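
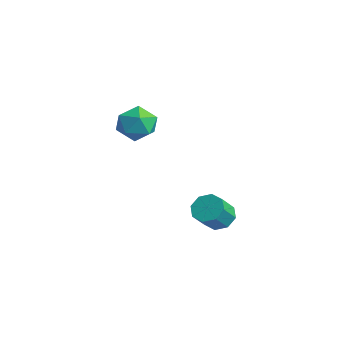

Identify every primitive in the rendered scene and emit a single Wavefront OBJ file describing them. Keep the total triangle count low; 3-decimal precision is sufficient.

v -4.306 -1.996 2.223
v -3.366 -1.385 2.32
v -3.774 -3.035 3.62
v -2.834 -2.424 3.717
v -3.829 -1.971 3.98
v -4.158 -1.328 3.117
v -2.982 -3.092 2.823
v -3.311 -2.449 1.96
v -2.548 -2.063 2.691
v -3.071 -1.37 3.406
v -4.069 -3.05 2.534
v -4.592 -2.357 3.249
v 1.924 -0.812 -0.913
v 2.327 -1.268 -1.492
v 2.78 -2.145 -0.485
v 2.376 -1.688 0.093
v 2.694 -0.799 -1.249
v 3.146 -1.676 -0.242
v 2.609 -0.338 -0.809
v 3.062 -1.215 0.198
v 2.123 -0.154 -0.431
v 2.576 -1.031 0.576
v 1.52 -0.355 -0.335
v 1.973 -1.232 0.672
v 1.154 -0.824 -0.578
v 1.606 -1.701 0.429
v 1.238 -1.285 -1.018
v 1.691 -2.162 -0.011
v 1.724 -1.469 -1.396
v 2.177 -2.346 -0.389
f 1 12 6
f 1 6 2
f 1 2 8
f 1 8 11
f 1 11 12
f 2 6 10
f 6 12 5
f 12 11 3
f 11 8 7
f 8 2 9
f 4 10 5
f 4 5 3
f 4 3 7
f 4 7 9
f 4 9 10
f 5 10 6
f 3 5 12
f 7 3 11
f 9 7 8
f 10 9 2
f 14 13 17
f 14 17 15
f 15 17 18
f 15 18 16
f 17 13 19
f 17 19 18
f 18 19 20
f 18 20 16
f 19 13 21
f 19 21 20
f 20 21 22
f 20 22 16
f 21 13 23
f 21 23 22
f 22 23 24
f 22 24 16
f 23 13 25
f 23 25 24
f 24 25 26
f 24 26 16
f 25 13 27
f 25 27 26
f 26 27 28
f 26 28 16
f 27 13 29
f 27 29 28
f 28 29 30
f 28 30 16
f 29 13 14
f 29 14 30
f 30 14 15
f 30 15 16



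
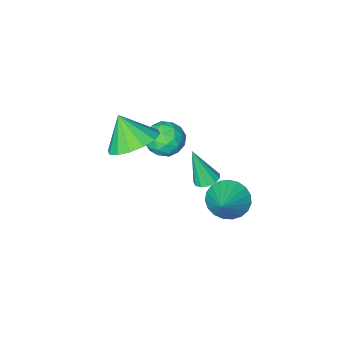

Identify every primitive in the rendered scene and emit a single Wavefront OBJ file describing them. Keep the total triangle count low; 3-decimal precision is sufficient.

v -1.972 -2.892 -4.227
v -1.511 -2.573 -4.235
v -1.588 -3.408 -2.653
v -1.743 -2.392 -4.119
v -2.047 -2.37 -4.037
v -2.327 -2.513 -4.016
v -2.495 -2.777 -4.062
v -2.496 -3.077 -4.16
v -2.331 -3.318 -4.279
v -2.053 -3.424 -4.382
v -1.748 -3.361 -4.435
v -1.515 -3.149 -4.423
v -1.426 -2.855 -4.348
v -0.746 -2.445 -0.356
v -0.088 -2.155 0.08
v 0.068 -3.325 -1
v 0.726 -3.035 -0.564
v 0.124 -3.475 -0.174
v -0.379 -2.931 0.224
v 0.359 -2.549 -1.144
v -0.144 -2.005 -0.746
v 0.595 -2.219 -0.407
v 0.45 -2.791 0.192
v -0.47 -2.689 -1.112
v -0.615 -3.261 -0.513
v -0.489 -2.223 -0.082
v 0.469 -3.257 -0.838
v 0.115 -3.516 -0.609
v 0.502 -3.346 -0.353
v -0.66 -2.679 0.003
v -0.273 -2.508 0.259
v -0.148 -3.284 0.11
v 0.253 -2.972 -1.179
v 0.64 -2.801 -0.923
v -0.522 -2.134 -0.567
v -0.135 -1.964 -0.311
v 0.128 -2.196 -1.03
v 0.3 -2.09 -0.111
v 0.778 -2.607 -0.49
v 0.562 -2.322 -0.831
v 0.267 -2.002 -0.597
v 0.215 -2.426 0.241
v 0.693 -2.944 -0.138
v 0.339 -3.202 0.092
v 0.044 -2.882 0.325
v 0.616 -2.464 -0.045
v -0.713 -2.536 -0.782
v -0.235 -3.054 -1.161
v -0.064 -2.598 -1.245
v -0.359 -2.278 -1.012
v -0.798 -2.873 -0.43
v -0.32 -3.39 -0.809
v -0.287 -3.478 -0.323
v -0.582 -3.158 -0.089
v -0.636 -3.016 -0.875
v -1.819 -1.035 -3.793
v -1.184 -1.028 -4.445
v -0.921 -0.085 -2.907
v -1.4 -0.734 -4.542
v -1.688 -0.491 -4.51
v -2 -0.342 -4.354
v -2.279 -0.314 -4.101
v -2.48 -0.41 -3.795
v -2.566 -0.614 -3.488
v -2.523 -0.891 -3.234
v -2.358 -1.193 -3.077
v -2.1 -1.468 -3.044
v -1.794 -1.668 -3.14
v -1.492 -1.759 -3.349
v -1.246 -1.724 -3.635
v -1.1 -1.571 -3.948
v -1.078 -1.325 -4.234
v 1.63 -2.187 0.636
v 2.585 -1.716 0.743
v 1.87 -2.933 1.784
v 2.233 -1.394 1.025
v 1.72 -1.284 1.203
v 1.183 -1.417 1.229
v 0.766 -1.756 1.096
v 0.58 -2.211 0.84
v 0.676 -2.659 0.529
v 1.027 -2.981 0.247
v 1.54 -3.09 0.069
v 2.077 -2.957 0.043
v 2.494 -2.618 0.175
v 2.68 -2.164 0.432
f 2 1 4
f 2 4 3
f 4 1 5
f 4 5 3
f 5 1 6
f 5 6 3
f 6 1 7
f 6 7 3
f 7 1 8
f 7 8 3
f 8 1 9
f 8 9 3
f 9 1 10
f 9 10 3
f 10 1 11
f 10 11 3
f 11 1 12
f 11 12 3
f 12 1 13
f 12 13 3
f 13 1 2
f 13 2 3
f 14 51 30
f 51 25 54
f 30 54 19
f 51 54 30
f 14 30 26
f 30 19 31
f 26 31 15
f 30 31 26
f 14 26 35
f 26 15 36
f 35 36 21
f 26 36 35
f 14 35 47
f 35 21 50
f 47 50 24
f 35 50 47
f 14 47 51
f 47 24 55
f 51 55 25
f 47 55 51
f 15 31 42
f 31 19 45
f 42 45 23
f 31 45 42
f 19 54 32
f 54 25 53
f 32 53 18
f 54 53 32
f 25 55 52
f 55 24 48
f 52 48 16
f 55 48 52
f 24 50 49
f 50 21 37
f 49 37 20
f 50 37 49
f 21 36 41
f 36 15 38
f 41 38 22
f 36 38 41
f 17 43 29
f 43 23 44
f 29 44 18
f 43 44 29
f 17 29 27
f 29 18 28
f 27 28 16
f 29 28 27
f 17 27 34
f 27 16 33
f 34 33 20
f 27 33 34
f 17 34 39
f 34 20 40
f 39 40 22
f 34 40 39
f 17 39 43
f 39 22 46
f 43 46 23
f 39 46 43
f 18 44 32
f 44 23 45
f 32 45 19
f 44 45 32
f 16 28 52
f 28 18 53
f 52 53 25
f 28 53 52
f 20 33 49
f 33 16 48
f 49 48 24
f 33 48 49
f 22 40 41
f 40 20 37
f 41 37 21
f 40 37 41
f 23 46 42
f 46 22 38
f 42 38 15
f 46 38 42
f 57 56 59
f 57 59 58
f 59 56 60
f 59 60 58
f 60 56 61
f 60 61 58
f 61 56 62
f 61 62 58
f 62 56 63
f 62 63 58
f 63 56 64
f 63 64 58
f 64 56 65
f 64 65 58
f 65 56 66
f 65 66 58
f 66 56 67
f 66 67 58
f 67 56 68
f 67 68 58
f 68 56 69
f 68 69 58
f 69 56 70
f 69 70 58
f 70 56 71
f 70 71 58
f 71 56 72
f 71 72 58
f 72 56 57
f 72 57 58
f 74 73 76
f 74 76 75
f 76 73 77
f 76 77 75
f 77 73 78
f 77 78 75
f 78 73 79
f 78 79 75
f 79 73 80
f 79 80 75
f 80 73 81
f 80 81 75
f 81 73 82
f 81 82 75
f 82 73 83
f 82 83 75
f 83 73 84
f 83 84 75
f 84 73 85
f 84 85 75
f 85 73 86
f 85 86 75
f 86 73 74
f 86 74 75



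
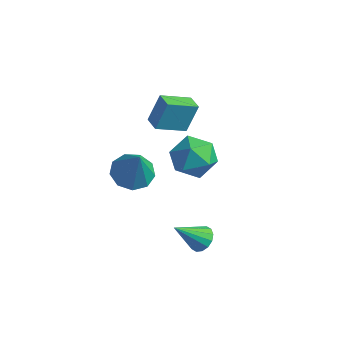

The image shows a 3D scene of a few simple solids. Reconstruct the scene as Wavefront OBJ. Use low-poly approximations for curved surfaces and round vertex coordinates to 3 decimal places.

v -1.742 0.185 0.672
v -1.549 0.818 2.129
v -1.043 1.541 -0.009
v -0.85 2.173 1.448
v -0.95 -0.193 0.732
v -0.757 0.439 2.189
v -0.251 1.162 0.051
v -0.058 1.795 1.508
v 1.017 0.924 0.067
v 1.831 0.509 0.875
v 0.849 -0.889 -0.695
v 1.663 -1.304 0.113
v 0.558 -0.949 0.488
v 0.662 0.172 0.959
v 2.018 -0.552 -0.779
v 2.122 0.569 -0.308
v 2.45 -0.403 0.352
v 1.548 -0.648 1.135
v 1.132 0.268 -0.955
v 0.23 0.023 -0.172
v -1.92 -0.715 -2.717
v -1.258 -1.448 -3.154
v -1.1 -1.105 -0.823
v -0.936 -0.783 -3.157
v -1.074 -0.086 -2.953
v -1.608 0.316 -2.639
v -2.288 0.236 -2.362
v -2.796 -0.289 -2.25
v -2.893 -1.014 -2.357
v -2.536 -1.598 -2.632
v -1.89 -1.77 -2.947
v 4 -2.761 -2.27
v 4.452 -2.504 -1.817
v 3.36 -3.859 -1.01
v 4.162 -2.298 -1.785
v 3.829 -2.216 -1.883
v 3.541 -2.281 -2.085
v 3.377 -2.474 -2.337
v 3.379 -2.744 -2.571
v 3.548 -3.018 -2.724
v 3.838 -3.224 -2.756
v 4.172 -3.306 -2.657
v 4.459 -3.242 -2.456
v 4.624 -3.049 -2.204
v 4.621 -2.779 -1.97
f 2 4 1
f 5 2 1
f 1 4 3
f 3 5 1
f 2 8 4
f 6 2 5
f 6 8 2
f 4 8 3
f 7 5 3
f 3 8 7
f 7 6 5
f 8 6 7
f 9 20 14
f 9 14 10
f 9 10 16
f 9 16 19
f 9 19 20
f 10 14 18
f 14 20 13
f 20 19 11
f 19 16 15
f 16 10 17
f 12 18 13
f 12 13 11
f 12 11 15
f 12 15 17
f 12 17 18
f 13 18 14
f 11 13 20
f 15 11 19
f 17 15 16
f 18 17 10
f 22 21 24
f 22 24 23
f 24 21 25
f 24 25 23
f 25 21 26
f 25 26 23
f 26 21 27
f 26 27 23
f 27 21 28
f 27 28 23
f 28 21 29
f 28 29 23
f 29 21 30
f 29 30 23
f 30 21 31
f 30 31 23
f 31 21 22
f 31 22 23
f 33 32 35
f 33 35 34
f 35 32 36
f 35 36 34
f 36 32 37
f 36 37 34
f 37 32 38
f 37 38 34
f 38 32 39
f 38 39 34
f 39 32 40
f 39 40 34
f 40 32 41
f 40 41 34
f 41 32 42
f 41 42 34
f 42 32 43
f 42 43 34
f 43 32 44
f 43 44 34
f 44 32 45
f 44 45 34
f 45 32 33
f 45 33 34



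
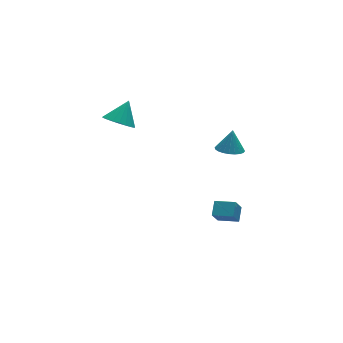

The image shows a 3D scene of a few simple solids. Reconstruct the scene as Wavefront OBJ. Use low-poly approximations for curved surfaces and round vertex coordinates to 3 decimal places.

v 0.081 -0.337 -2.547
v 0.497 0.249 -2.111
v -0.699 0.356 -2.733
v -0.283 0.942 -2.297
v 0.543 -0.042 -3.383
v 0.959 0.544 -2.947
v -0.237 0.651 -3.569
v 0.179 1.237 -3.133
v -4.198 3.124 3.309
v -3.637 3.365 2.762
v -3.462 3.596 4.271
v -3.839 3.639 2.782
v -4.103 3.825 2.893
v -4.383 3.889 3.076
v -4.631 3.821 3.3
v -4.805 3.632 3.525
v -4.873 3.356 3.712
v -4.825 3.04 3.831
v -4.669 2.738 3.858
v -4.431 2.503 3.791
v -4.153 2.376 3.641
v -3.883 2.378 3.433
v -3.667 2.509 3.204
v -3.543 2.746 2.992
v -3.533 3.049 2.836
v 0.036 0.086 2.168
v 0.629 -0.282 2.107
v 0.324 0.374 3.232
v 0.709 -0.037 2.019
v 0.688 0.228 1.954
v 0.567 0.47 1.921
v 0.365 0.654 1.925
v 0.113 0.752 1.967
v -0.15 0.748 2.039
v -0.385 0.644 2.13
v -0.556 0.454 2.228
v -0.637 0.208 2.316
v -0.615 -0.056 2.381
v -0.494 -0.298 2.414
v -0.292 -0.483 2.41
v -0.041 -0.58 2.368
v 0.223 -0.576 2.296
v 0.458 -0.472 2.205
f 2 4 1
f 5 2 1
f 1 4 3
f 3 5 1
f 2 8 4
f 6 2 5
f 6 8 2
f 4 8 3
f 7 5 3
f 3 8 7
f 7 6 5
f 8 6 7
f 10 9 12
f 10 12 11
f 12 9 13
f 12 13 11
f 13 9 14
f 13 14 11
f 14 9 15
f 14 15 11
f 15 9 16
f 15 16 11
f 16 9 17
f 16 17 11
f 17 9 18
f 17 18 11
f 18 9 19
f 18 19 11
f 19 9 20
f 19 20 11
f 20 9 21
f 20 21 11
f 21 9 22
f 21 22 11
f 22 9 23
f 22 23 11
f 23 9 24
f 23 24 11
f 24 9 25
f 24 25 11
f 25 9 10
f 25 10 11
f 27 26 29
f 27 29 28
f 29 26 30
f 29 30 28
f 30 26 31
f 30 31 28
f 31 26 32
f 31 32 28
f 32 26 33
f 32 33 28
f 33 26 34
f 33 34 28
f 34 26 35
f 34 35 28
f 35 26 36
f 35 36 28
f 36 26 37
f 36 37 28
f 37 26 38
f 37 38 28
f 38 26 39
f 38 39 28
f 39 26 40
f 39 40 28
f 40 26 41
f 40 41 28
f 41 26 42
f 41 42 28
f 42 26 43
f 42 43 28
f 43 26 27
f 43 27 28



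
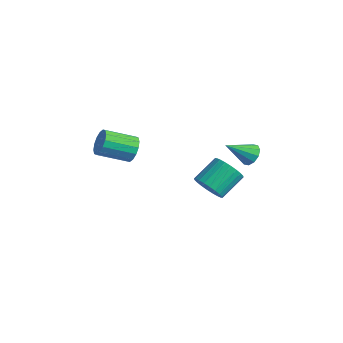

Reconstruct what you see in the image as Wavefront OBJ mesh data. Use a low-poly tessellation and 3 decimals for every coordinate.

v 3.201 4.639 -0.723
v 3.912 4.361 -0.818
v 2.779 3.201 0.343
v 3.915 4.644 -0.435
v 3.644 4.925 -0.163
v 3.205 5.097 -0.104
v 2.763 5.094 -0.282
v 2.489 4.918 -0.629
v 2.487 4.635 -1.011
v 2.757 4.354 -1.284
v 3.197 4.182 -1.342
v 3.638 4.184 -1.164
v 1.7 2.831 -3.684
v 2.132 3.391 -4.432
v 1.952 4.929 -3.385
v 1.52 4.369 -2.636
v 1.743 3.413 -4.532
v 1.563 4.952 -3.485
v 1.348 3.347 -4.502
v 1.168 4.886 -3.455
v 1.006 3.202 -4.348
v 0.826 4.741 -3.301
v 0.77 3 -4.093
v 0.59 4.539 -3.046
v 0.676 2.773 -3.775
v 0.496 4.312 -2.728
v 0.737 2.555 -3.443
v 0.557 4.093 -2.396
v 0.945 2.378 -3.148
v 0.765 3.917 -2.101
v 1.268 2.271 -2.935
v 1.088 3.809 -1.888
v 1.657 2.248 -2.835
v 1.477 3.787 -1.788
v 2.052 2.314 -2.865
v 1.872 3.853 -1.818
v 2.394 2.459 -3.019
v 2.214 3.998 -1.972
v 2.63 2.661 -3.274
v 2.45 4.2 -2.227
v 2.724 2.888 -3.592
v 2.544 4.427 -2.545
v 2.663 3.107 -3.924
v 2.483 4.645 -2.877
v 2.455 3.283 -4.219
v 2.275 4.822 -3.172
v 1.546 -1.969 1.197
v 1.968 -2.435 0.596
v 1.235 -4.058 1.341
v 0.814 -3.591 1.943
v 2.254 -2.405 0.942
v 1.522 -4.028 1.688
v 2.351 -2.259 1.357
v 1.618 -3.881 2.102
v 2.232 -2.034 1.729
v 1.499 -3.657 2.474
v 1.929 -1.792 1.958
v 1.197 -3.415 2.704
v 1.524 -1.597 1.984
v 0.791 -3.22 2.729
v 1.125 -1.502 1.799
v 0.392 -3.125 2.544
v 0.838 -1.532 1.452
v 0.106 -3.155 2.198
v 0.742 -1.679 1.038
v 0.009 -3.301 1.783
v 0.861 -1.903 0.666
v 0.128 -3.526 1.411
v 1.163 -2.145 0.436
v 0.431 -3.768 1.182
v 1.569 -2.34 0.411
v 0.836 -3.963 1.156
f 2 1 4
f 2 4 3
f 4 1 5
f 4 5 3
f 5 1 6
f 5 6 3
f 6 1 7
f 6 7 3
f 7 1 8
f 7 8 3
f 8 1 9
f 8 9 3
f 9 1 10
f 9 10 3
f 10 1 11
f 10 11 3
f 11 1 12
f 11 12 3
f 12 1 2
f 12 2 3
f 14 13 17
f 14 17 15
f 15 17 18
f 15 18 16
f 17 13 19
f 17 19 18
f 18 19 20
f 18 20 16
f 19 13 21
f 19 21 20
f 20 21 22
f 20 22 16
f 21 13 23
f 21 23 22
f 22 23 24
f 22 24 16
f 23 13 25
f 23 25 24
f 24 25 26
f 24 26 16
f 25 13 27
f 25 27 26
f 26 27 28
f 26 28 16
f 27 13 29
f 27 29 28
f 28 29 30
f 28 30 16
f 29 13 31
f 29 31 30
f 30 31 32
f 30 32 16
f 31 13 33
f 31 33 32
f 32 33 34
f 32 34 16
f 33 13 35
f 33 35 34
f 34 35 36
f 34 36 16
f 35 13 37
f 35 37 36
f 36 37 38
f 36 38 16
f 37 13 39
f 37 39 38
f 38 39 40
f 38 40 16
f 39 13 41
f 39 41 40
f 40 41 42
f 40 42 16
f 41 13 43
f 41 43 42
f 42 43 44
f 42 44 16
f 43 13 45
f 43 45 44
f 44 45 46
f 44 46 16
f 45 13 14
f 45 14 46
f 46 14 15
f 46 15 16
f 48 47 51
f 48 51 49
f 49 51 52
f 49 52 50
f 51 47 53
f 51 53 52
f 52 53 54
f 52 54 50
f 53 47 55
f 53 55 54
f 54 55 56
f 54 56 50
f 55 47 57
f 55 57 56
f 56 57 58
f 56 58 50
f 57 47 59
f 57 59 58
f 58 59 60
f 58 60 50
f 59 47 61
f 59 61 60
f 60 61 62
f 60 62 50
f 61 47 63
f 61 63 62
f 62 63 64
f 62 64 50
f 63 47 65
f 63 65 64
f 64 65 66
f 64 66 50
f 65 47 67
f 65 67 66
f 66 67 68
f 66 68 50
f 67 47 69
f 67 69 68
f 68 69 70
f 68 70 50
f 69 47 71
f 69 71 70
f 70 71 72
f 70 72 50
f 71 47 48
f 71 48 72
f 72 48 49
f 72 49 50



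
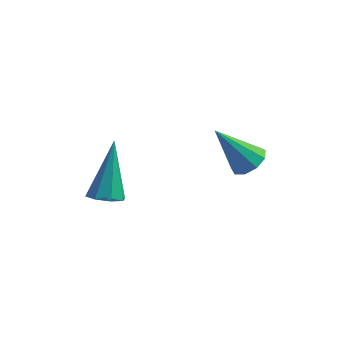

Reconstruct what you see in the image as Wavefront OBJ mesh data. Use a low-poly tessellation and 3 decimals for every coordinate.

v -0.495 0.308 -0.51
v -0.008 0.602 -0.667
v -0.585 1.352 1.17
v -0.386 0.803 -0.812
v -0.827 0.713 -0.78
v -1.074 0.386 -0.59
v -0.981 0.013 -0.353
v -0.604 -0.187 -0.208
v -0.162 -0.098 -0.24
v 0.084 0.229 -0.43
v 3.179 2.164 0.645
v 3.571 2.483 0.986
v 2.241 1.896 1.975
v 3.278 2.736 0.83
v 2.939 2.722 0.588
v 2.712 2.446 0.372
v 2.704 2.038 0.284
v 2.918 1.689 0.365
v 3.254 1.562 0.577
v 3.556 1.717 0.82
v 3.681 2.081 0.982
f 2 1 4
f 2 4 3
f 4 1 5
f 4 5 3
f 5 1 6
f 5 6 3
f 6 1 7
f 6 7 3
f 7 1 8
f 7 8 3
f 8 1 9
f 8 9 3
f 9 1 10
f 9 10 3
f 10 1 2
f 10 2 3
f 12 11 14
f 12 14 13
f 14 11 15
f 14 15 13
f 15 11 16
f 15 16 13
f 16 11 17
f 16 17 13
f 17 11 18
f 17 18 13
f 18 11 19
f 18 19 13
f 19 11 20
f 19 20 13
f 20 11 21
f 20 21 13
f 21 11 12
f 21 12 13



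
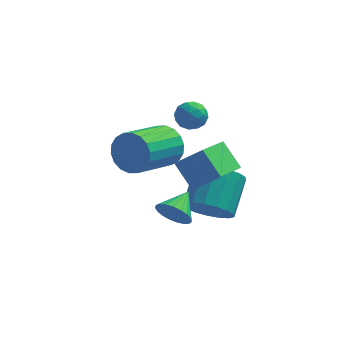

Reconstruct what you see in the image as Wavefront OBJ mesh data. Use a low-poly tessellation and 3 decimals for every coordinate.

v 0.578 0.275 -1.684
v 1.573 0.274 -1.989
v 1.896 1.764 -0.942
v 0.902 1.765 -0.636
v 1.345 0.56 -2.326
v 1.668 2.051 -1.279
v 0.941 0.781 -2.516
v 1.264 2.272 -1.469
v 0.455 0.886 -2.516
v 0.778 2.377 -1.468
v -0.004 0.851 -2.324
v 0.32 2.342 -1.277
v -0.328 0.684 -1.986
v -0.005 2.175 -0.939
v -0.446 0.423 -1.579
v -0.122 1.914 -0.532
v -0.328 0.128 -1.195
v -0.005 1.619 -0.148
v -0.003 -0.133 -0.924
v 0.32 1.357 0.123
v 0.455 -0.301 -0.826
v 0.779 1.189 0.221
v 0.942 -0.337 -0.925
v 1.265 1.153 0.122
v 1.345 -0.233 -1.198
v 1.668 1.258 -0.151
v 1.573 -0.012 -1.582
v 1.896 1.478 -0.534
v -1.36 2.388 0.392
v -1.016 1.836 -0.327
v -2.136 0.18 0.408
v -2.48 0.732 1.128
v -0.725 1.778 -0.014
v -1.845 0.122 0.721
v -0.559 1.84 0.38
v -1.679 0.185 1.115
v -0.552 2.012 0.776
v -1.672 0.356 1.511
v -0.705 2.257 1.096
v -1.825 0.602 1.831
v -0.988 2.529 1.277
v -2.108 0.873 2.012
v -1.344 2.773 1.283
v -2.464 1.117 2.018
v -1.704 2.94 1.112
v -2.824 1.284 1.847
v -1.995 2.998 0.799
v -3.115 1.342 1.534
v -2.161 2.935 0.405
v -3.281 1.28 1.14
v -2.168 2.764 0.009
v -3.288 1.108 0.744
v -2.015 2.518 -0.311
v -3.135 0.863 0.424
v -1.732 2.247 -0.492
v -2.852 0.591 0.243
v -1.376 2.003 -0.498
v -2.496 0.347 0.237
v -0.72 1.389 2.954
v -0.122 1.73 3.037
v -0.258 0.47 3.403
v 0.34 0.811 3.486
v -0.213 0.982 3.869
v -0.498 1.55 3.591
v 0.118 0.65 2.849
v -0.167 1.218 2.571
v 0.397 1.273 2.972
v 0.192 1.479 3.602
v -0.572 0.721 2.838
v -0.777 0.927 3.468
v -0.461 1.641 2.956
v 0.081 0.559 3.484
v -0.244 0.66 3.709
v 0.108 0.861 3.758
v -0.683 1.535 3.282
v -0.331 1.735 3.33
v -0.385 1.295 3.82
v -0.049 0.465 3.11
v 0.303 0.665 3.158
v -0.488 1.339 2.682
v -0.136 1.54 2.731
v 0.005 0.905 2.62
v 0.195 1.572 2.967
v 0.466 1.032 3.231
v 0.336 0.937 2.856
v 0.168 1.271 2.693
v 0.075 1.693 3.337
v 0.346 1.153 3.601
v 0.021 1.253 3.826
v -0.147 1.587 3.663
v 0.379 1.424 3.299
v -0.726 1.047 2.839
v -0.455 0.507 3.103
v -0.233 0.613 2.777
v -0.401 0.947 2.614
v -0.846 1.168 3.209
v -0.575 0.628 3.473
v -0.548 0.929 3.747
v -0.716 1.263 3.584
v -0.759 0.776 3.141
v -0.591 -1.511 -0.488
v -0.265 -1.904 0.089
v -0.129 -0.429 -0.012
v -0.033 -1.906 -0.132
v 0.101 -1.839 -0.415
v 0.117 -1.716 -0.71
v 0.009 -1.558 -0.967
v -0.202 -1.391 -1.141
v -0.48 -1.246 -1.202
v -0.778 -1.146 -1.139
v -1.043 -1.109 -0.964
v -1.231 -1.142 -0.706
v -1.308 -1.239 -0.411
v -1.26 -1.383 -0.129
v -1.098 -1.549 0.091
v -0.847 -1.709 0.211
v -0.553 -1.834 0.21
v 0.786 -0.401 0.701
v 0.164 -2.101 1.478
v 0.058 0.281 1.611
v -0.564 -1.419 2.388
v 1.824 -0.401 1.532
v 1.202 -2.101 2.309
v 1.096 0.281 2.442
v 0.474 -1.419 3.219
f 2 1 5
f 2 5 3
f 3 5 6
f 3 6 4
f 5 1 7
f 5 7 6
f 6 7 8
f 6 8 4
f 7 1 9
f 7 9 8
f 8 9 10
f 8 10 4
f 9 1 11
f 9 11 10
f 10 11 12
f 10 12 4
f 11 1 13
f 11 13 12
f 12 13 14
f 12 14 4
f 13 1 15
f 13 15 14
f 14 15 16
f 14 16 4
f 15 1 17
f 15 17 16
f 16 17 18
f 16 18 4
f 17 1 19
f 17 19 18
f 18 19 20
f 18 20 4
f 19 1 21
f 19 21 20
f 20 21 22
f 20 22 4
f 21 1 23
f 21 23 22
f 22 23 24
f 22 24 4
f 23 1 25
f 23 25 24
f 24 25 26
f 24 26 4
f 25 1 27
f 25 27 26
f 26 27 28
f 26 28 4
f 27 1 2
f 27 2 28
f 28 2 3
f 28 3 4
f 30 29 33
f 30 33 31
f 31 33 34
f 31 34 32
f 33 29 35
f 33 35 34
f 34 35 36
f 34 36 32
f 35 29 37
f 35 37 36
f 36 37 38
f 36 38 32
f 37 29 39
f 37 39 38
f 38 39 40
f 38 40 32
f 39 29 41
f 39 41 40
f 40 41 42
f 40 42 32
f 41 29 43
f 41 43 42
f 42 43 44
f 42 44 32
f 43 29 45
f 43 45 44
f 44 45 46
f 44 46 32
f 45 29 47
f 45 47 46
f 46 47 48
f 46 48 32
f 47 29 49
f 47 49 48
f 48 49 50
f 48 50 32
f 49 29 51
f 49 51 50
f 50 51 52
f 50 52 32
f 51 29 53
f 51 53 52
f 52 53 54
f 52 54 32
f 53 29 55
f 53 55 54
f 54 55 56
f 54 56 32
f 55 29 57
f 55 57 56
f 56 57 58
f 56 58 32
f 57 29 30
f 57 30 58
f 58 30 31
f 58 31 32
f 59 96 75
f 96 70 99
f 75 99 64
f 96 99 75
f 59 75 71
f 75 64 76
f 71 76 60
f 75 76 71
f 59 71 80
f 71 60 81
f 80 81 66
f 71 81 80
f 59 80 92
f 80 66 95
f 92 95 69
f 80 95 92
f 59 92 96
f 92 69 100
f 96 100 70
f 92 100 96
f 60 76 87
f 76 64 90
f 87 90 68
f 76 90 87
f 64 99 77
f 99 70 98
f 77 98 63
f 99 98 77
f 70 100 97
f 100 69 93
f 97 93 61
f 100 93 97
f 69 95 94
f 95 66 82
f 94 82 65
f 95 82 94
f 66 81 86
f 81 60 83
f 86 83 67
f 81 83 86
f 62 88 74
f 88 68 89
f 74 89 63
f 88 89 74
f 62 74 72
f 74 63 73
f 72 73 61
f 74 73 72
f 62 72 79
f 72 61 78
f 79 78 65
f 72 78 79
f 62 79 84
f 79 65 85
f 84 85 67
f 79 85 84
f 62 84 88
f 84 67 91
f 88 91 68
f 84 91 88
f 63 89 77
f 89 68 90
f 77 90 64
f 89 90 77
f 61 73 97
f 73 63 98
f 97 98 70
f 73 98 97
f 65 78 94
f 78 61 93
f 94 93 69
f 78 93 94
f 67 85 86
f 85 65 82
f 86 82 66
f 85 82 86
f 68 91 87
f 91 67 83
f 87 83 60
f 91 83 87
f 102 101 104
f 102 104 103
f 104 101 105
f 104 105 103
f 105 101 106
f 105 106 103
f 106 101 107
f 106 107 103
f 107 101 108
f 107 108 103
f 108 101 109
f 108 109 103
f 109 101 110
f 109 110 103
f 110 101 111
f 110 111 103
f 111 101 112
f 111 112 103
f 112 101 113
f 112 113 103
f 113 101 114
f 113 114 103
f 114 101 115
f 114 115 103
f 115 101 116
f 115 116 103
f 116 101 117
f 116 117 103
f 117 101 102
f 117 102 103
f 119 121 118
f 122 119 118
f 118 121 120
f 120 122 118
f 119 125 121
f 123 119 122
f 123 125 119
f 121 125 120
f 124 122 120
f 120 125 124
f 124 123 122
f 125 123 124



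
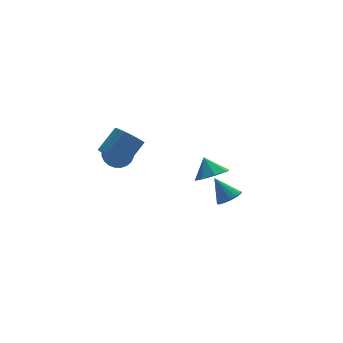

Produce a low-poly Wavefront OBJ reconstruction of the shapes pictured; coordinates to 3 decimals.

v 2.121 1.253 -0.146
v 2.992 1.744 -0.396
v 1.999 2.007 0.906
v 2.354 2.082 -0.712
v 1.58 1.934 -0.697
v 1.123 1.388 -0.359
v 1.251 0.763 0.104
v 1.889 0.425 0.42
v 2.663 0.572 0.405
v 3.12 1.118 0.067
v 0.454 -3.748 1.686
v 1.176 -3.618 1.882
v -0.014 -2.972 2.894
v 1.092 -3.336 1.668
v 0.861 -3.149 1.458
v 0.537 -3.099 1.3
v 0.193 -3.198 1.231
v -0.09 -3.423 1.267
v -0.249 -3.723 1.398
v -0.247 -4.028 1.595
v -0.085 -4.27 1.813
v 0.201 -4.392 2.002
v 0.545 -4.366 2.119
v 0.867 -4.2 2.136
v 1.095 -3.929 2.051
v -2.307 3.956 1.346
v -1.351 3.941 1.25
v -2.253 3.084 2.014
v -1.392 4.166 1.547
v -1.571 4.359 1.813
v -1.862 4.491 2.008
v -2.221 4.541 2.102
v -2.593 4.502 2.081
v -2.922 4.38 1.949
v -3.156 4.194 1.724
v -3.262 3.971 1.442
v -3.222 3.746 1.145
v -3.042 3.553 0.879
v -2.751 3.422 0.684
v -2.392 3.371 0.589
v -2.02 3.41 0.61
v -1.692 3.532 0.743
v -1.457 3.718 0.968
v -3.86 1.245 3.146
v -3.213 0.891 2.579
v -1.994 1.28 3.728
v -2.64 1.635 4.294
v -3.257 1.397 2.454
v -2.037 1.787 3.602
v -3.492 1.856 2.548
v -2.273 2.245 3.697
v -3.844 2.121 2.832
v -2.624 2.51 3.981
v -4.201 2.108 3.216
v -2.981 2.497 4.364
v -4.45 1.821 3.577
v -3.23 2.21 4.726
v -4.511 1.351 3.802
v -3.291 1.74 4.95
v -4.366 0.848 3.818
v -3.146 1.237 4.966
v -4.06 0.471 3.62
v -2.84 0.86 4.769
v -3.69 0.34 3.272
v -2.47 0.729 4.421
v -3.375 0.496 2.884
v -2.155 0.885 4.033
f 2 1 4
f 2 4 3
f 4 1 5
f 4 5 3
f 5 1 6
f 5 6 3
f 6 1 7
f 6 7 3
f 7 1 8
f 7 8 3
f 8 1 9
f 8 9 3
f 9 1 10
f 9 10 3
f 10 1 2
f 10 2 3
f 12 11 14
f 12 14 13
f 14 11 15
f 14 15 13
f 15 11 16
f 15 16 13
f 16 11 17
f 16 17 13
f 17 11 18
f 17 18 13
f 18 11 19
f 18 19 13
f 19 11 20
f 19 20 13
f 20 11 21
f 20 21 13
f 21 11 22
f 21 22 13
f 22 11 23
f 22 23 13
f 23 11 24
f 23 24 13
f 24 11 25
f 24 25 13
f 25 11 12
f 25 12 13
f 27 26 29
f 27 29 28
f 29 26 30
f 29 30 28
f 30 26 31
f 30 31 28
f 31 26 32
f 31 32 28
f 32 26 33
f 32 33 28
f 33 26 34
f 33 34 28
f 34 26 35
f 34 35 28
f 35 26 36
f 35 36 28
f 36 26 37
f 36 37 28
f 37 26 38
f 37 38 28
f 38 26 39
f 38 39 28
f 39 26 40
f 39 40 28
f 40 26 41
f 40 41 28
f 41 26 42
f 41 42 28
f 42 26 43
f 42 43 28
f 43 26 27
f 43 27 28
f 45 44 48
f 45 48 46
f 46 48 49
f 46 49 47
f 48 44 50
f 48 50 49
f 49 50 51
f 49 51 47
f 50 44 52
f 50 52 51
f 51 52 53
f 51 53 47
f 52 44 54
f 52 54 53
f 53 54 55
f 53 55 47
f 54 44 56
f 54 56 55
f 55 56 57
f 55 57 47
f 56 44 58
f 56 58 57
f 57 58 59
f 57 59 47
f 58 44 60
f 58 60 59
f 59 60 61
f 59 61 47
f 60 44 62
f 60 62 61
f 61 62 63
f 61 63 47
f 62 44 64
f 62 64 63
f 63 64 65
f 63 65 47
f 64 44 66
f 64 66 65
f 65 66 67
f 65 67 47
f 66 44 45
f 66 45 67
f 67 45 46
f 67 46 47



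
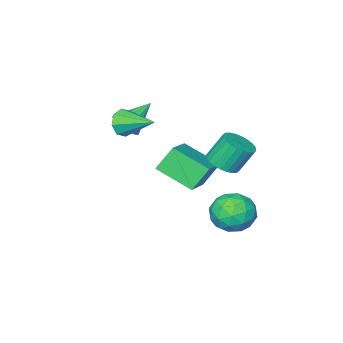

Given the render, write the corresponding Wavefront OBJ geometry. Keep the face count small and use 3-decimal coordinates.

v -0.356 -3.236 2.29
v 0.009 -3.738 2.886
v -2.004 -3.344 3.21
v 0.065 -3.322 3.035
v 0.008 -2.884 2.985
v -0.146 -2.54 2.749
v -0.356 -2.382 2.389
v -0.567 -2.453 2.004
v -0.721 -2.735 1.695
v -0.777 -3.15 1.546
v -0.72 -3.589 1.596
v -0.566 -3.933 1.832
v -0.356 -4.091 2.191
v -0.145 -4.019 2.577
v -2.568 2.376 -1.541
v -1.888 1.479 -2.088
v -4.032 2.101 -2.912
v -3.352 1.204 -3.459
v -3.844 1.013 -2.324
v -2.939 1.183 -1.477
v -2.981 2.397 -3.523
v -2.076 2.567 -2.676
v -2.143 1.492 -3.313
v -2.676 0.637 -2.572
v -3.244 2.943 -2.428
v -3.777 2.088 -1.687
v -2.099 1.952 -1.694
v -3.821 1.628 -3.306
v -4.11 1.516 -2.639
v -3.71 0.989 -2.96
v -2.717 1.778 -1.335
v -2.317 1.25 -1.656
v -3.467 0.976 -1.795
v -3.603 2.33 -3.344
v -3.203 1.802 -3.665
v -2.21 2.591 -2.04
v -1.81 2.064 -2.361
v -2.453 2.604 -3.205
v -1.85 1.432 -2.735
v -2.71 1.271 -3.541
v -2.493 1.972 -3.579
v -1.961 2.072 -3.081
v -2.163 0.929 -2.3
v -3.024 0.768 -3.105
v -3.313 0.655 -2.439
v -2.781 0.755 -1.941
v -2.313 0.937 -3.02
v -2.896 2.812 -1.895
v -3.757 2.651 -2.7
v -3.139 2.825 -3.059
v -2.607 2.925 -2.561
v -3.21 2.309 -1.459
v -4.07 2.148 -2.265
v -3.959 1.508 -1.919
v -3.427 1.608 -1.421
v -3.607 2.643 -1.98
v -2.11 1.965 1.43
v -1.439 2.569 1.545
v -2.08 3.02 2.906
v -2.75 2.415 2.79
v -1.678 2.764 1.368
v -2.319 3.214 2.729
v -1.983 2.836 1.201
v -2.624 3.287 2.561
v -2.307 2.776 1.068
v -2.947 3.227 2.429
v -2.601 2.593 0.991
v -3.241 3.043 2.351
v -2.82 2.313 0.98
v -3.46 2.764 2.341
v -2.931 1.981 1.038
v -3.571 2.432 2.398
v -2.917 1.646 1.155
v -3.557 2.097 2.516
v -2.78 1.36 1.314
v -3.421 1.811 2.675
v -2.541 1.166 1.491
v -3.182 1.616 2.852
v -2.236 1.093 1.659
v -2.877 1.544 3.019
v -1.913 1.153 1.791
v -2.553 1.604 3.152
v -1.619 1.337 1.869
v -2.259 1.787 3.229
v -1.4 1.616 1.879
v -2.04 2.067 3.24
v -1.289 1.948 1.822
v -1.929 2.399 3.182
v -1.303 2.283 1.704
v -1.943 2.734 3.065
v 0.895 -1.749 3.606
v 1.379 -1.867 4.283
v 0.425 0.029 4.254
v 1.701 -1.603 3.793
v 1.551 -1.425 3.194
v 1.017 -1.437 2.836
v 0.411 -1.631 2.93
v 0.089 -1.895 3.42
v 0.24 -2.073 4.019
v 0.774 -2.062 4.377
v -2.917 -1.868 0.674
v -1.29 -0.749 1.498
v -3.691 -0.063 -0.248
v -2.064 1.056 0.575
v -2.076 -2.156 -0.595
v -0.449 -1.037 0.228
v -2.85 -0.351 -1.518
v -1.223 0.768 -0.694
f 2 1 4
f 2 4 3
f 4 1 5
f 4 5 3
f 5 1 6
f 5 6 3
f 6 1 7
f 6 7 3
f 7 1 8
f 7 8 3
f 8 1 9
f 8 9 3
f 9 1 10
f 9 10 3
f 10 1 11
f 10 11 3
f 11 1 12
f 11 12 3
f 12 1 13
f 12 13 3
f 13 1 14
f 13 14 3
f 14 1 2
f 14 2 3
f 15 52 31
f 52 26 55
f 31 55 20
f 52 55 31
f 15 31 27
f 31 20 32
f 27 32 16
f 31 32 27
f 15 27 36
f 27 16 37
f 36 37 22
f 27 37 36
f 15 36 48
f 36 22 51
f 48 51 25
f 36 51 48
f 15 48 52
f 48 25 56
f 52 56 26
f 48 56 52
f 16 32 43
f 32 20 46
f 43 46 24
f 32 46 43
f 20 55 33
f 55 26 54
f 33 54 19
f 55 54 33
f 26 56 53
f 56 25 49
f 53 49 17
f 56 49 53
f 25 51 50
f 51 22 38
f 50 38 21
f 51 38 50
f 22 37 42
f 37 16 39
f 42 39 23
f 37 39 42
f 18 44 30
f 44 24 45
f 30 45 19
f 44 45 30
f 18 30 28
f 30 19 29
f 28 29 17
f 30 29 28
f 18 28 35
f 28 17 34
f 35 34 21
f 28 34 35
f 18 35 40
f 35 21 41
f 40 41 23
f 35 41 40
f 18 40 44
f 40 23 47
f 44 47 24
f 40 47 44
f 19 45 33
f 45 24 46
f 33 46 20
f 45 46 33
f 17 29 53
f 29 19 54
f 53 54 26
f 29 54 53
f 21 34 50
f 34 17 49
f 50 49 25
f 34 49 50
f 23 41 42
f 41 21 38
f 42 38 22
f 41 38 42
f 24 47 43
f 47 23 39
f 43 39 16
f 47 39 43
f 58 57 61
f 58 61 59
f 59 61 62
f 59 62 60
f 61 57 63
f 61 63 62
f 62 63 64
f 62 64 60
f 63 57 65
f 63 65 64
f 64 65 66
f 64 66 60
f 65 57 67
f 65 67 66
f 66 67 68
f 66 68 60
f 67 57 69
f 67 69 68
f 68 69 70
f 68 70 60
f 69 57 71
f 69 71 70
f 70 71 72
f 70 72 60
f 71 57 73
f 71 73 72
f 72 73 74
f 72 74 60
f 73 57 75
f 73 75 74
f 74 75 76
f 74 76 60
f 75 57 77
f 75 77 76
f 76 77 78
f 76 78 60
f 77 57 79
f 77 79 78
f 78 79 80
f 78 80 60
f 79 57 81
f 79 81 80
f 80 81 82
f 80 82 60
f 81 57 83
f 81 83 82
f 82 83 84
f 82 84 60
f 83 57 85
f 83 85 84
f 84 85 86
f 84 86 60
f 85 57 87
f 85 87 86
f 86 87 88
f 86 88 60
f 87 57 89
f 87 89 88
f 88 89 90
f 88 90 60
f 89 57 58
f 89 58 90
f 90 58 59
f 90 59 60
f 92 91 94
f 92 94 93
f 94 91 95
f 94 95 93
f 95 91 96
f 95 96 93
f 96 91 97
f 96 97 93
f 97 91 98
f 97 98 93
f 98 91 99
f 98 99 93
f 99 91 100
f 99 100 93
f 100 91 92
f 100 92 93
f 102 104 101
f 105 102 101
f 101 104 103
f 103 105 101
f 102 108 104
f 106 102 105
f 106 108 102
f 104 108 103
f 107 105 103
f 103 108 107
f 107 106 105
f 108 106 107



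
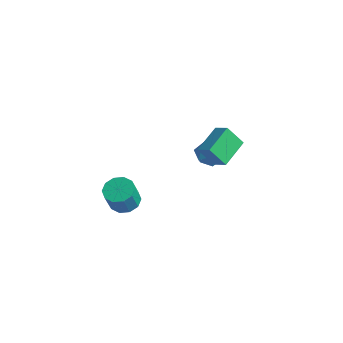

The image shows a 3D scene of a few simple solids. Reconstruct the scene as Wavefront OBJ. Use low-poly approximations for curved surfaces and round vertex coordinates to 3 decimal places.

v 3.267 -0.016 4.51
v 2.935 1.835 5.159
v 2.318 0.015 3.935
v 1.986 1.867 4.584
v 4.034 0.553 3.276
v 3.702 2.405 3.925
v 3.085 0.585 2.701
v 2.753 2.436 3.35
v 0.99 3.108 0.18
v 1.657 3.106 0.937
v -0.037 2.214 1.083
v 0.63 2.212 1.84
v 0.159 3.068 1.586
v 0.793 3.62 1.027
v 0.827 1.7 0.993
v 1.461 2.252 0.434
v 1.557 2.236 1.439
v 1.144 3.081 1.806
v 0.476 2.239 0.214
v 0.063 3.084 0.581
v -3.492 -0.235 -4.388
v -2.721 0.419 -4.192
v -2.576 -0.232 -2.595
v -3.348 -0.885 -2.792
v -3.266 0.703 -4.027
v -3.122 0.052 -2.43
v -3.898 0.629 -4
v -3.753 -0.022 -2.403
v -4.375 0.225 -4.121
v -4.23 -0.426 -2.525
v -4.514 -0.355 -4.345
v -4.37 -1.005 -2.748
v -4.264 -0.888 -4.585
v -4.119 -1.539 -2.988
v -3.718 -1.172 -4.75
v -3.574 -1.823 -3.153
v -3.087 -1.098 -4.777
v -2.942 -1.749 -3.18
v -2.61 -0.694 -4.655
v -2.465 -1.345 -3.059
v -2.47 -0.115 -4.432
v -2.326 -0.765 -2.835
f 2 4 1
f 5 2 1
f 1 4 3
f 3 5 1
f 2 8 4
f 6 2 5
f 6 8 2
f 4 8 3
f 7 5 3
f 3 8 7
f 7 6 5
f 8 6 7
f 9 20 14
f 9 14 10
f 9 10 16
f 9 16 19
f 9 19 20
f 10 14 18
f 14 20 13
f 20 19 11
f 19 16 15
f 16 10 17
f 12 18 13
f 12 13 11
f 12 11 15
f 12 15 17
f 12 17 18
f 13 18 14
f 11 13 20
f 15 11 19
f 17 15 16
f 18 17 10
f 22 21 25
f 22 25 23
f 23 25 26
f 23 26 24
f 25 21 27
f 25 27 26
f 26 27 28
f 26 28 24
f 27 21 29
f 27 29 28
f 28 29 30
f 28 30 24
f 29 21 31
f 29 31 30
f 30 31 32
f 30 32 24
f 31 21 33
f 31 33 32
f 32 33 34
f 32 34 24
f 33 21 35
f 33 35 34
f 34 35 36
f 34 36 24
f 35 21 37
f 35 37 36
f 36 37 38
f 36 38 24
f 37 21 39
f 37 39 38
f 38 39 40
f 38 40 24
f 39 21 41
f 39 41 40
f 40 41 42
f 40 42 24
f 41 21 22
f 41 22 42
f 42 22 23
f 42 23 24



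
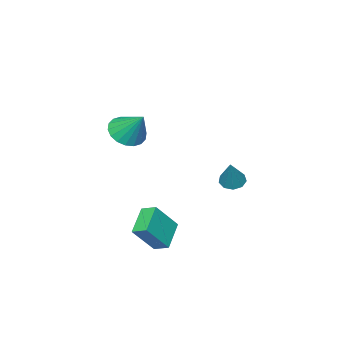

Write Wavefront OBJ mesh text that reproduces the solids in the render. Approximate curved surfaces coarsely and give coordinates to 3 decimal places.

v 0.796 -0.426 1.145
v 1.752 -0.511 1.14
v 0.904 0.706 2.435
v 1.684 -0.191 0.865
v 1.44 0.082 0.646
v 1.068 0.255 0.525
v 0.643 0.293 0.527
v 0.248 0.189 0.652
v -0.039 -0.037 0.874
v -0.16 -0.341 1.149
v -0.092 -0.66 1.424
v 0.152 -0.934 1.644
v 0.524 -1.107 1.764
v 0.95 -1.145 1.762
v 1.345 -1.04 1.638
v 1.631 -0.814 1.416
v 1.627 2.004 -5.19
v 0.412 1.424 -4.402
v 1.467 2.75 -4.888
v 0.252 2.17 -4.1
v 2.688 1.67 -3.8
v 1.473 1.09 -3.012
v 2.528 2.416 -3.498
v 1.313 1.836 -2.71
v -4.3 1.423 -3.183
v -3.713 1.412 -3.484
v -3.54 1.937 -1.717
v -3.901 1.82 -3.529
v -4.277 2.042 -3.412
v -4.663 1.975 -3.188
v -4.88 1.649 -2.962
v -4.825 1.218 -2.839
v -4.525 0.883 -2.878
v -4.12 0.801 -3.059
v -3.799 1.01 -3.298
f 2 1 4
f 2 4 3
f 4 1 5
f 4 5 3
f 5 1 6
f 5 6 3
f 6 1 7
f 6 7 3
f 7 1 8
f 7 8 3
f 8 1 9
f 8 9 3
f 9 1 10
f 9 10 3
f 10 1 11
f 10 11 3
f 11 1 12
f 11 12 3
f 12 1 13
f 12 13 3
f 13 1 14
f 13 14 3
f 14 1 15
f 14 15 3
f 15 1 16
f 15 16 3
f 16 1 2
f 16 2 3
f 18 20 17
f 21 18 17
f 17 20 19
f 19 21 17
f 18 24 20
f 22 18 21
f 22 24 18
f 20 24 19
f 23 21 19
f 19 24 23
f 23 22 21
f 24 22 23
f 26 25 28
f 26 28 27
f 28 25 29
f 28 29 27
f 29 25 30
f 29 30 27
f 30 25 31
f 30 31 27
f 31 25 32
f 31 32 27
f 32 25 33
f 32 33 27
f 33 25 34
f 33 34 27
f 34 25 35
f 34 35 27
f 35 25 26
f 35 26 27



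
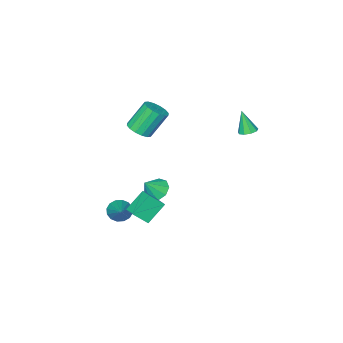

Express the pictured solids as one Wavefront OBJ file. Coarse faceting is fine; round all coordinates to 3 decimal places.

v 2.096 2.184 -1.602
v 2.727 1.74 -0.874
v 2.375 3.037 -1.323
v 3.005 2.594 -0.595
v 3.135 2.146 -2.525
v 3.765 1.703 -1.797
v 3.413 3 -2.246
v 4.044 2.556 -1.518
v -2.113 4.08 2.667
v -1.8 3.692 2.519
v -2.047 3.64 3.953
v -1.607 3.977 2.606
v -1.65 4.311 2.723
v -1.91 4.536 2.813
v -2.265 4.548 2.835
v -2.549 4.341 2.779
v -2.628 4.011 2.67
v -2.467 3.714 2.56
v -2.14 3.588 2.501
v 1.791 0.322 2.501
v 2.405 0.362 2.875
v 1.542 0.697 4.254
v 0.929 0.658 3.879
v 2.344 0.708 2.753
v 1.482 1.044 4.131
v 2.135 0.952 2.563
v 1.273 1.287 3.941
v 1.834 1.026 2.357
v 0.972 1.362 3.735
v 1.522 0.912 2.189
v 0.659 1.248 3.567
v 1.281 0.64 2.104
v 0.419 0.976 3.483
v 1.178 0.283 2.126
v 0.315 0.618 3.505
v 1.238 -0.064 2.249
v 0.376 0.272 3.627
v 1.447 -0.307 2.439
v 0.585 0.028 3.817
v 1.748 -0.382 2.645
v 0.886 -0.046 4.023
v 2.061 -0.268 2.813
v 1.198 0.068 4.191
v 2.301 0.004 2.897
v 1.439 0.34 4.276
v 0.743 0.377 -2.489
v 1.321 0.529 -2.974
v 1.477 0.323 -1.631
v 1.126 0.978 -2.779
v 0.752 1.146 -2.449
v 0.374 0.953 -2.137
v 0.168 0.491 -1.989
v 0.232 -0.024 -2.076
v 0.534 -0.352 -2.355
v 0.935 -0.339 -2.697
v 1.245 0.009 -2.942
v 2.648 -0.251 -3.557
v 2.997 -0.037 -4.1
v 3.672 1.211 -2.323
v 2.706 0.162 -4.094
v 2.4 0.25 -3.945
v 2.16 0.204 -3.691
v 2.051 0.036 -3.401
v 2.102 -0.209 -3.154
v 2.299 -0.465 -3.014
v 2.59 -0.664 -3.02
v 2.896 -0.752 -3.17
v 3.136 -0.706 -3.423
v 3.245 -0.537 -3.713
v 3.194 -0.293 -3.961
f 2 4 1
f 5 2 1
f 1 4 3
f 3 5 1
f 2 8 4
f 6 2 5
f 6 8 2
f 4 8 3
f 7 5 3
f 3 8 7
f 7 6 5
f 8 6 7
f 10 9 12
f 10 12 11
f 12 9 13
f 12 13 11
f 13 9 14
f 13 14 11
f 14 9 15
f 14 15 11
f 15 9 16
f 15 16 11
f 16 9 17
f 16 17 11
f 17 9 18
f 17 18 11
f 18 9 19
f 18 19 11
f 19 9 10
f 19 10 11
f 21 20 24
f 21 24 22
f 22 24 25
f 22 25 23
f 24 20 26
f 24 26 25
f 25 26 27
f 25 27 23
f 26 20 28
f 26 28 27
f 27 28 29
f 27 29 23
f 28 20 30
f 28 30 29
f 29 30 31
f 29 31 23
f 30 20 32
f 30 32 31
f 31 32 33
f 31 33 23
f 32 20 34
f 32 34 33
f 33 34 35
f 33 35 23
f 34 20 36
f 34 36 35
f 35 36 37
f 35 37 23
f 36 20 38
f 36 38 37
f 37 38 39
f 37 39 23
f 38 20 40
f 38 40 39
f 39 40 41
f 39 41 23
f 40 20 42
f 40 42 41
f 41 42 43
f 41 43 23
f 42 20 44
f 42 44 43
f 43 44 45
f 43 45 23
f 44 20 21
f 44 21 45
f 45 21 22
f 45 22 23
f 47 46 49
f 47 49 48
f 49 46 50
f 49 50 48
f 50 46 51
f 50 51 48
f 51 46 52
f 51 52 48
f 52 46 53
f 52 53 48
f 53 46 54
f 53 54 48
f 54 46 55
f 54 55 48
f 55 46 56
f 55 56 48
f 56 46 47
f 56 47 48
f 58 57 60
f 58 60 59
f 60 57 61
f 60 61 59
f 61 57 62
f 61 62 59
f 62 57 63
f 62 63 59
f 63 57 64
f 63 64 59
f 64 57 65
f 64 65 59
f 65 57 66
f 65 66 59
f 66 57 67
f 66 67 59
f 67 57 68
f 67 68 59
f 68 57 69
f 68 69 59
f 69 57 70
f 69 70 59
f 70 57 58
f 70 58 59



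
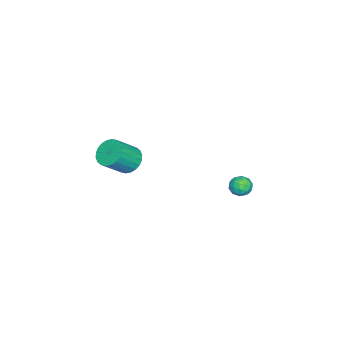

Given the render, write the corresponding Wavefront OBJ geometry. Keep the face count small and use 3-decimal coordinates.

v 0.67 3.892 2.484
v 1.218 3.674 2.736
v 0.142 3.166 3.004
v 0.69 2.948 3.256
v 0.463 3.522 3.431
v 0.789 3.97 3.109
v 0.571 2.87 2.631
v 0.897 3.318 2.309
v 1.157 3.042 2.827
v 1.09 3.445 3.321
v 0.27 3.395 2.419
v 0.203 3.798 2.913
v 0.991 3.847 2.564
v 0.369 2.993 3.176
v 0.236 3.331 3.278
v 0.558 3.203 3.427
v 0.739 4.021 2.783
v 1.061 3.893 2.932
v 0.616 3.804 3.34
v 0.299 2.947 2.808
v 0.621 2.819 2.957
v 0.802 3.637 2.313
v 1.124 3.509 2.462
v 0.744 3.036 2.4
v 1.277 3.347 2.766
v 0.966 2.92 3.072
v 0.896 2.874 2.704
v 1.088 3.138 2.515
v 1.237 3.584 3.056
v 0.927 3.157 3.362
v 0.793 3.495 3.465
v 0.985 3.758 3.276
v 1.201 3.212 3.11
v 0.433 3.683 2.378
v 0.123 3.256 2.684
v 0.375 3.082 2.464
v 0.567 3.345 2.275
v 0.394 3.92 2.668
v 0.083 3.493 2.974
v 0.272 3.702 3.225
v 0.464 3.966 3.036
v 0.159 3.628 2.63
v -0.441 -2.931 2.385
v 0.238 -2.556 2.013
v 1.22 -3.235 3.123
v 0.541 -3.609 3.495
v 0.148 -2.322 2.236
v 1.13 -3.001 3.346
v -0.032 -2.18 2.482
v 0.95 -2.859 3.592
v -0.274 -2.153 2.713
v 0.708 -2.832 3.822
v -0.541 -2.244 2.893
v 0.441 -2.923 4.003
v -0.793 -2.44 2.997
v 0.189 -3.119 4.107
v -0.992 -2.71 3.007
v -0.01 -3.389 4.117
v -1.107 -3.014 2.923
v -0.125 -3.693 4.033
v -1.12 -3.305 2.757
v -0.138 -3.984 3.867
v -1.03 -3.539 2.534
v -0.048 -4.218 3.644
v -0.85 -3.681 2.288
v 0.132 -4.36 3.398
v -0.608 -3.708 2.058
v 0.374 -4.387 3.167
v -0.341 -3.617 1.877
v 0.641 -4.296 2.987
v -0.089 -3.421 1.773
v 0.893 -4.1 2.883
v 0.11 -3.151 1.763
v 1.092 -3.83 2.873
v 0.225 -2.847 1.847
v 1.207 -3.526 2.957
f 1 38 17
f 38 12 41
f 17 41 6
f 38 41 17
f 1 17 13
f 17 6 18
f 13 18 2
f 17 18 13
f 1 13 22
f 13 2 23
f 22 23 8
f 13 23 22
f 1 22 34
f 22 8 37
f 34 37 11
f 22 37 34
f 1 34 38
f 34 11 42
f 38 42 12
f 34 42 38
f 2 18 29
f 18 6 32
f 29 32 10
f 18 32 29
f 6 41 19
f 41 12 40
f 19 40 5
f 41 40 19
f 12 42 39
f 42 11 35
f 39 35 3
f 42 35 39
f 11 37 36
f 37 8 24
f 36 24 7
f 37 24 36
f 8 23 28
f 23 2 25
f 28 25 9
f 23 25 28
f 4 30 16
f 30 10 31
f 16 31 5
f 30 31 16
f 4 16 14
f 16 5 15
f 14 15 3
f 16 15 14
f 4 14 21
f 14 3 20
f 21 20 7
f 14 20 21
f 4 21 26
f 21 7 27
f 26 27 9
f 21 27 26
f 4 26 30
f 26 9 33
f 30 33 10
f 26 33 30
f 5 31 19
f 31 10 32
f 19 32 6
f 31 32 19
f 3 15 39
f 15 5 40
f 39 40 12
f 15 40 39
f 7 20 36
f 20 3 35
f 36 35 11
f 20 35 36
f 9 27 28
f 27 7 24
f 28 24 8
f 27 24 28
f 10 33 29
f 33 9 25
f 29 25 2
f 33 25 29
f 44 43 47
f 44 47 45
f 45 47 48
f 45 48 46
f 47 43 49
f 47 49 48
f 48 49 50
f 48 50 46
f 49 43 51
f 49 51 50
f 50 51 52
f 50 52 46
f 51 43 53
f 51 53 52
f 52 53 54
f 52 54 46
f 53 43 55
f 53 55 54
f 54 55 56
f 54 56 46
f 55 43 57
f 55 57 56
f 56 57 58
f 56 58 46
f 57 43 59
f 57 59 58
f 58 59 60
f 58 60 46
f 59 43 61
f 59 61 60
f 60 61 62
f 60 62 46
f 61 43 63
f 61 63 62
f 62 63 64
f 62 64 46
f 63 43 65
f 63 65 64
f 64 65 66
f 64 66 46
f 65 43 67
f 65 67 66
f 66 67 68
f 66 68 46
f 67 43 69
f 67 69 68
f 68 69 70
f 68 70 46
f 69 43 71
f 69 71 70
f 70 71 72
f 70 72 46
f 71 43 73
f 71 73 72
f 72 73 74
f 72 74 46
f 73 43 75
f 73 75 74
f 74 75 76
f 74 76 46
f 75 43 44
f 75 44 76
f 76 44 45
f 76 45 46



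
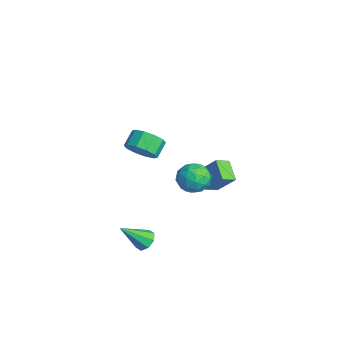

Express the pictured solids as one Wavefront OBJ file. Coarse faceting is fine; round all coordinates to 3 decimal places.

v -2.359 0.989 -1.281
v -1.621 1.346 -0.657
v -1.199 0.274 -2.243
v -0.461 0.631 -1.619
v -1.101 -0.106 -1.29
v -1.818 0.335 -0.696
v -1.002 1.285 -2.204
v -1.719 1.726 -1.61
v -0.782 1.529 -1.227
v -0.844 0.669 -0.663
v -1.976 0.951 -2.237
v -2.038 0.091 -1.673
v -2.092 1.23 -0.885
v -0.728 0.39 -2.015
v -1.105 -0.044 -1.822
v -0.671 0.166 -1.455
v -2.208 0.636 -0.908
v -1.774 0.846 -0.541
v -1.468 -0.008 -0.913
v -1.046 0.774 -2.359
v -0.612 0.984 -1.992
v -2.149 1.454 -1.445
v -1.715 1.664 -1.078
v -1.352 1.628 -1.987
v -1.165 1.548 -0.853
v -0.483 1.128 -1.418
v -0.801 1.512 -1.762
v -1.223 1.771 -1.413
v -1.201 1.042 -0.521
v -0.52 0.622 -1.086
v -0.896 0.189 -0.893
v -1.317 0.448 -0.544
v -0.708 1.15 -0.856
v -2.3 0.998 -1.814
v -1.619 0.578 -2.379
v -1.503 1.172 -2.356
v -1.924 1.431 -2.007
v -2.337 0.492 -1.482
v -1.655 0.072 -2.047
v -1.597 -0.151 -1.487
v -2.019 0.108 -1.138
v -2.112 0.47 -2.044
v 0.691 -2.872 3.284
v 1.467 -2.382 3.488
v 0.904 -1.737 4.079
v 0.129 -2.228 3.876
v 1.229 -2.151 3.01
v 0.666 -1.507 3.602
v 0.785 -2.196 2.638
v 0.223 -1.552 3.229
v 0.306 -2.5 2.512
v -0.257 -1.855 3.103
v -0.026 -2.945 2.681
v -0.589 -2.301 3.273
v -0.084 -3.363 3.081
v -0.647 -2.718 3.672
v 0.154 -3.593 3.558
v -0.409 -2.949 4.15
v 0.597 -3.548 3.931
v 0.035 -2.904 4.522
v 1.077 -3.245 4.057
v 0.514 -2.6 4.648
v 1.409 -2.799 3.887
v 0.846 -2.155 4.479
v -2.019 1.679 -3.127
v -3.213 1.747 -2.458
v -2.208 2.531 -3.551
v -3.402 2.599 -2.882
v -1.298 2.441 -1.918
v -2.492 2.509 -1.249
v -1.487 3.293 -2.342
v -2.681 3.361 -1.673
v 0.998 -2.791 -3.707
v 1.695 -2.849 -3.726
v 0.922 -4.149 -2.353
v 1.53 -2.484 -3.37
v 1.052 -2.3 -3.212
v 0.543 -2.402 -3.344
v 0.301 -2.733 -3.689
v 0.467 -3.097 -4.045
v 0.944 -3.282 -4.203
v 1.453 -3.179 -4.071
f 1 38 17
f 38 12 41
f 17 41 6
f 38 41 17
f 1 17 13
f 17 6 18
f 13 18 2
f 17 18 13
f 1 13 22
f 13 2 23
f 22 23 8
f 13 23 22
f 1 22 34
f 22 8 37
f 34 37 11
f 22 37 34
f 1 34 38
f 34 11 42
f 38 42 12
f 34 42 38
f 2 18 29
f 18 6 32
f 29 32 10
f 18 32 29
f 6 41 19
f 41 12 40
f 19 40 5
f 41 40 19
f 12 42 39
f 42 11 35
f 39 35 3
f 42 35 39
f 11 37 36
f 37 8 24
f 36 24 7
f 37 24 36
f 8 23 28
f 23 2 25
f 28 25 9
f 23 25 28
f 4 30 16
f 30 10 31
f 16 31 5
f 30 31 16
f 4 16 14
f 16 5 15
f 14 15 3
f 16 15 14
f 4 14 21
f 14 3 20
f 21 20 7
f 14 20 21
f 4 21 26
f 21 7 27
f 26 27 9
f 21 27 26
f 4 26 30
f 26 9 33
f 30 33 10
f 26 33 30
f 5 31 19
f 31 10 32
f 19 32 6
f 31 32 19
f 3 15 39
f 15 5 40
f 39 40 12
f 15 40 39
f 7 20 36
f 20 3 35
f 36 35 11
f 20 35 36
f 9 27 28
f 27 7 24
f 28 24 8
f 27 24 28
f 10 33 29
f 33 9 25
f 29 25 2
f 33 25 29
f 44 43 47
f 44 47 45
f 45 47 48
f 45 48 46
f 47 43 49
f 47 49 48
f 48 49 50
f 48 50 46
f 49 43 51
f 49 51 50
f 50 51 52
f 50 52 46
f 51 43 53
f 51 53 52
f 52 53 54
f 52 54 46
f 53 43 55
f 53 55 54
f 54 55 56
f 54 56 46
f 55 43 57
f 55 57 56
f 56 57 58
f 56 58 46
f 57 43 59
f 57 59 58
f 58 59 60
f 58 60 46
f 59 43 61
f 59 61 60
f 60 61 62
f 60 62 46
f 61 43 63
f 61 63 62
f 62 63 64
f 62 64 46
f 63 43 44
f 63 44 64
f 64 44 45
f 64 45 46
f 66 68 65
f 69 66 65
f 65 68 67
f 67 69 65
f 66 72 68
f 70 66 69
f 70 72 66
f 68 72 67
f 71 69 67
f 67 72 71
f 71 70 69
f 72 70 71
f 74 73 76
f 74 76 75
f 76 73 77
f 76 77 75
f 77 73 78
f 77 78 75
f 78 73 79
f 78 79 75
f 79 73 80
f 79 80 75
f 80 73 81
f 80 81 75
f 81 73 82
f 81 82 75
f 82 73 74
f 82 74 75



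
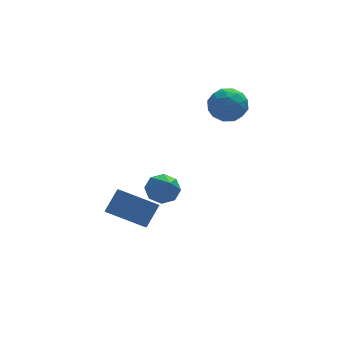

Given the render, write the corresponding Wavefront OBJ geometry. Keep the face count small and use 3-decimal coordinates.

v 2.395 3.528 0.918
v 3.012 3.252 0.256
v 2.788 2.328 1.784
v 3.405 2.052 1.122
v 3.567 2.839 1.622
v 3.325 3.581 1.087
v 2.475 1.999 0.953
v 2.233 2.741 0.418
v 3.062 2.308 0.278
v 3.737 2.826 0.691
v 2.063 2.754 1.349
v 2.738 3.272 1.762
v 2.669 3.496 0.511
v 3.131 2.084 1.529
v 3.226 2.547 1.823
v 3.589 2.385 1.434
v 2.853 3.689 1
v 3.216 3.526 0.61
v 3.542 3.283 1.413
v 2.584 2.054 1.43
v 2.947 1.891 1.04
v 2.211 3.195 0.606
v 2.574 3.033 0.217
v 2.258 2.297 0.627
v 3.061 2.778 0.135
v 3.292 2.073 0.643
v 2.745 2.042 0.544
v 2.603 2.478 0.23
v 3.458 3.083 0.378
v 3.689 2.378 0.886
v 3.784 2.84 1.18
v 3.642 3.276 0.866
v 3.487 2.528 0.39
v 2.111 3.202 1.154
v 2.342 2.497 1.662
v 2.158 2.304 1.174
v 2.016 2.74 0.86
v 2.508 3.507 1.397
v 2.739 2.802 1.905
v 3.197 3.102 1.81
v 3.055 3.538 1.496
v 2.313 3.052 1.65
v -1.507 -0.503 -3.732
v -1.646 -1.38 -3.101
v -3.042 0.249 -3.025
v -3.181 -0.628 -2.394
v -0.839 0.028 -2.846
v -0.978 -0.849 -2.215
v -2.374 0.78 -2.139
v -2.513 -0.097 -1.508
v 0.273 3.767 -4.566
v 0.958 4.049 -4.241
v 0.227 2.253 -3.154
v 0.453 4.302 -3.986
v -0.158 4.242 -4.07
v -0.517 3.903 -4.445
v -0.413 3.484 -4.891
v 0.092 3.231 -5.146
v 0.703 3.292 -5.061
v 1.062 3.631 -4.686
f 1 38 17
f 38 12 41
f 17 41 6
f 38 41 17
f 1 17 13
f 17 6 18
f 13 18 2
f 17 18 13
f 1 13 22
f 13 2 23
f 22 23 8
f 13 23 22
f 1 22 34
f 22 8 37
f 34 37 11
f 22 37 34
f 1 34 38
f 34 11 42
f 38 42 12
f 34 42 38
f 2 18 29
f 18 6 32
f 29 32 10
f 18 32 29
f 6 41 19
f 41 12 40
f 19 40 5
f 41 40 19
f 12 42 39
f 42 11 35
f 39 35 3
f 42 35 39
f 11 37 36
f 37 8 24
f 36 24 7
f 37 24 36
f 8 23 28
f 23 2 25
f 28 25 9
f 23 25 28
f 4 30 16
f 30 10 31
f 16 31 5
f 30 31 16
f 4 16 14
f 16 5 15
f 14 15 3
f 16 15 14
f 4 14 21
f 14 3 20
f 21 20 7
f 14 20 21
f 4 21 26
f 21 7 27
f 26 27 9
f 21 27 26
f 4 26 30
f 26 9 33
f 30 33 10
f 26 33 30
f 5 31 19
f 31 10 32
f 19 32 6
f 31 32 19
f 3 15 39
f 15 5 40
f 39 40 12
f 15 40 39
f 7 20 36
f 20 3 35
f 36 35 11
f 20 35 36
f 9 27 28
f 27 7 24
f 28 24 8
f 27 24 28
f 10 33 29
f 33 9 25
f 29 25 2
f 33 25 29
f 44 46 43
f 47 44 43
f 43 46 45
f 45 47 43
f 44 50 46
f 48 44 47
f 48 50 44
f 46 50 45
f 49 47 45
f 45 50 49
f 49 48 47
f 50 48 49
f 52 51 54
f 52 54 53
f 54 51 55
f 54 55 53
f 55 51 56
f 55 56 53
f 56 51 57
f 56 57 53
f 57 51 58
f 57 58 53
f 58 51 59
f 58 59 53
f 59 51 60
f 59 60 53
f 60 51 52
f 60 52 53



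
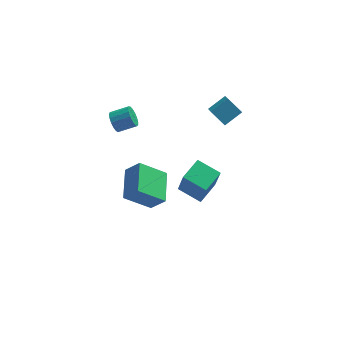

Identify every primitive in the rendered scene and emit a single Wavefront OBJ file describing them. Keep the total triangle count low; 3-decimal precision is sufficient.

v 2.494 1.005 3.084
v 2.577 -0.379 4.232
v 3.526 1.596 3.722
v 3.609 0.212 4.87
v 3.291 0.428 2.33
v 3.374 -0.956 3.478
v 4.323 1.019 2.968
v 4.406 -0.365 4.116
v 0.672 0.483 -4.65
v 0.957 -0.126 -2.703
v 1.62 1.829 -4.368
v 1.905 1.219 -2.421
v 2.035 -0.379 -5.119
v 2.32 -0.989 -3.172
v 2.983 0.966 -4.837
v 3.268 0.357 -2.89
v -3.143 1.104 1.843
v -2.911 1.482 1.25
v -1.765 1.553 1.744
v -1.997 1.176 2.337
v -3.023 1.734 1.473
v -1.877 1.805 1.967
v -3.162 1.841 1.78
v -2.016 1.913 2.274
v -3.297 1.78 2.102
v -2.151 1.852 2.596
v -3.396 1.564 2.364
v -2.25 1.636 2.858
v -3.438 1.243 2.507
v -2.292 1.314 3.001
v -3.412 0.89 2.498
v -2.266 0.961 2.992
v -3.324 0.586 2.339
v -2.178 0.657 2.833
v -3.195 0.401 2.066
v -2.049 0.472 2.56
v -3.054 0.377 1.742
v -1.908 0.448 2.236
v -2.933 0.519 1.441
v -1.787 0.591 1.935
v -2.861 0.796 1.232
v -1.715 0.868 1.726
v -2.853 1.143 1.164
v -1.707 1.215 1.657
v -1.086 -4.343 -1
v -2.686 -4.53 0.315
v -0.945 -2.25 -0.531
v -2.546 -2.437 0.784
v -0.234 -4.623 -0.004
v -1.835 -4.81 1.311
v -0.094 -2.53 0.465
v -1.694 -2.717 1.78
f 2 4 1
f 5 2 1
f 1 4 3
f 3 5 1
f 2 8 4
f 6 2 5
f 6 8 2
f 4 8 3
f 7 5 3
f 3 8 7
f 7 6 5
f 8 6 7
f 10 12 9
f 13 10 9
f 9 12 11
f 11 13 9
f 10 16 12
f 14 10 13
f 14 16 10
f 12 16 11
f 15 13 11
f 11 16 15
f 15 14 13
f 16 14 15
f 18 17 21
f 18 21 19
f 19 21 22
f 19 22 20
f 21 17 23
f 21 23 22
f 22 23 24
f 22 24 20
f 23 17 25
f 23 25 24
f 24 25 26
f 24 26 20
f 25 17 27
f 25 27 26
f 26 27 28
f 26 28 20
f 27 17 29
f 27 29 28
f 28 29 30
f 28 30 20
f 29 17 31
f 29 31 30
f 30 31 32
f 30 32 20
f 31 17 33
f 31 33 32
f 32 33 34
f 32 34 20
f 33 17 35
f 33 35 34
f 34 35 36
f 34 36 20
f 35 17 37
f 35 37 36
f 36 37 38
f 36 38 20
f 37 17 39
f 37 39 38
f 38 39 40
f 38 40 20
f 39 17 41
f 39 41 40
f 40 41 42
f 40 42 20
f 41 17 43
f 41 43 42
f 42 43 44
f 42 44 20
f 43 17 18
f 43 18 44
f 44 18 19
f 44 19 20
f 46 48 45
f 49 46 45
f 45 48 47
f 47 49 45
f 46 52 48
f 50 46 49
f 50 52 46
f 48 52 47
f 51 49 47
f 47 52 51
f 51 50 49
f 52 50 51



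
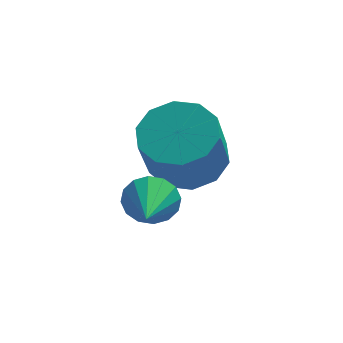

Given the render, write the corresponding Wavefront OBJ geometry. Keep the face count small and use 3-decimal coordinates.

v 2.656 4.307 2.501
v 3.309 3.482 2.257
v 2.998 2.768 3.835
v 2.344 3.593 4.079
v 3.677 3.959 2.545
v 3.366 3.245 4.123
v 3.655 4.568 2.816
v 3.344 3.854 4.394
v 3.251 5.078 2.967
v 2.94 4.364 4.545
v 2.62 5.293 2.94
v 2.309 4.579 4.518
v 2.002 5.132 2.745
v 1.691 4.418 4.323
v 1.634 4.655 2.457
v 1.323 3.941 4.035
v 1.656 4.046 2.186
v 1.345 3.332 3.764
v 2.06 3.536 2.035
v 1.749 2.822 3.613
v 2.691 3.321 2.062
v 2.38 2.607 3.64
v 1.618 2.671 2.278
v 1.949 2.882 2.917
v 1.422 1.149 2.882
v 1.571 2.953 2.972
v 1.206 2.948 2.84
v 0.951 2.869 2.558
v 0.875 2.737 2.201
v 0.998 2.587 1.865
v 1.287 2.461 1.639
v 1.665 2.39 1.584
v 2.03 2.395 1.715
v 2.285 2.474 1.997
v 2.361 2.606 2.355
v 2.238 2.755 2.691
f 2 1 5
f 2 5 3
f 3 5 6
f 3 6 4
f 5 1 7
f 5 7 6
f 6 7 8
f 6 8 4
f 7 1 9
f 7 9 8
f 8 9 10
f 8 10 4
f 9 1 11
f 9 11 10
f 10 11 12
f 10 12 4
f 11 1 13
f 11 13 12
f 12 13 14
f 12 14 4
f 13 1 15
f 13 15 14
f 14 15 16
f 14 16 4
f 15 1 17
f 15 17 16
f 16 17 18
f 16 18 4
f 17 1 19
f 17 19 18
f 18 19 20
f 18 20 4
f 19 1 21
f 19 21 20
f 20 21 22
f 20 22 4
f 21 1 2
f 21 2 22
f 22 2 3
f 22 3 4
f 24 23 26
f 24 26 25
f 26 23 27
f 26 27 25
f 27 23 28
f 27 28 25
f 28 23 29
f 28 29 25
f 29 23 30
f 29 30 25
f 30 23 31
f 30 31 25
f 31 23 32
f 31 32 25
f 32 23 33
f 32 33 25
f 33 23 34
f 33 34 25
f 34 23 35
f 34 35 25
f 35 23 36
f 35 36 25
f 36 23 24
f 36 24 25



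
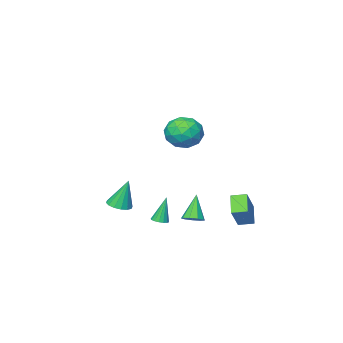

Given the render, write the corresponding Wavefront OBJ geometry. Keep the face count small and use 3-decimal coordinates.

v 1.769 4.205 -2.638
v 2.23 3.718 -2.615
v 1.091 3.635 -1.082
v 2.389 4.095 -2.407
v 2.258 4.523 -2.308
v 1.899 4.802 -2.362
v 1.479 4.802 -2.546
v 1.195 4.522 -2.772
v 1.18 4.094 -2.936
v 1.44 3.718 -2.96
v 1.855 3.57 -2.833
v -3.02 2.271 -4.978
v -3.681 1.382 -4.057
v -3.694 2.948 -4.808
v -4.354 2.059 -3.887
v -1.906 3.001 -3.473
v -2.566 2.112 -2.552
v -2.579 3.678 -3.303
v -3.24 2.789 -2.382
v 3.355 3.26 -2.638
v 3.851 3.173 -2.509
v 2.925 3.3 -0.962
v 3.834 3.421 -2.519
v 3.708 3.632 -2.556
v 3.501 3.758 -2.612
v 3.26 3.77 -2.674
v 3.041 3.665 -2.728
v 2.894 3.467 -2.761
v 2.852 3.222 -2.766
v 2.925 2.985 -2.741
v 3.097 2.812 -2.693
v 3.328 2.741 -2.632
v 3.564 2.789 -2.573
v 3.753 2.944 -2.528
v -0.408 2.253 3.222
v 0.427 3.038 2.836
v 0.973 0.882 3.424
v 1.808 1.667 3.038
v 1.28 1.826 4.114
v 0.427 2.674 3.989
v 0.973 1.246 2.271
v 0.12 2.094 2.146
v 1.281 2.415 2.248
v 1.471 2.774 3.387
v -0.071 1.146 2.873
v 0.119 1.505 4.012
v -0.112 2.766 3.011
v 1.512 1.154 3.249
v 1.201 1.248 3.881
v 1.692 1.709 3.654
v -0.112 2.552 3.689
v 0.379 3.013 3.462
v 0.88 2.301 4.213
v 1.021 0.907 2.798
v 1.512 1.368 2.571
v -0.292 2.211 2.606
v 0.199 2.672 2.379
v 0.52 1.619 2.047
v 0.881 2.861 2.439
v 1.693 2.055 2.557
v 1.202 1.808 2.107
v 0.7 2.306 2.033
v 0.993 3.072 3.108
v 1.804 2.266 3.227
v 1.494 2.36 3.859
v 0.992 2.858 3.786
v 1.494 2.706 2.763
v -0.404 1.654 3.033
v 0.407 0.848 3.152
v 0.408 1.062 2.474
v -0.094 1.56 2.401
v -0.293 1.865 3.703
v 0.519 1.059 3.821
v 0.7 1.614 4.227
v 0.198 2.112 4.153
v -0.094 1.214 3.497
v 0.942 -4.076 -4.449
v 1.354 -4.75 -4.23
v 0.518 -3.684 -2.451
v 1.644 -4.439 -4.229
v 1.745 -4.031 -4.287
v 1.631 -3.635 -4.389
v 1.333 -3.357 -4.507
v 0.93 -3.272 -4.609
v 0.53 -3.402 -4.669
v 0.241 -3.712 -4.669
v 0.14 -4.12 -4.611
v 0.253 -4.516 -4.509
v 0.552 -4.794 -4.391
v 0.955 -4.88 -4.289
f 2 1 4
f 2 4 3
f 4 1 5
f 4 5 3
f 5 1 6
f 5 6 3
f 6 1 7
f 6 7 3
f 7 1 8
f 7 8 3
f 8 1 9
f 8 9 3
f 9 1 10
f 9 10 3
f 10 1 11
f 10 11 3
f 11 1 2
f 11 2 3
f 13 15 12
f 16 13 12
f 12 15 14
f 14 16 12
f 13 19 15
f 17 13 16
f 17 19 13
f 15 19 14
f 18 16 14
f 14 19 18
f 18 17 16
f 19 17 18
f 21 20 23
f 21 23 22
f 23 20 24
f 23 24 22
f 24 20 25
f 24 25 22
f 25 20 26
f 25 26 22
f 26 20 27
f 26 27 22
f 27 20 28
f 27 28 22
f 28 20 29
f 28 29 22
f 29 20 30
f 29 30 22
f 30 20 31
f 30 31 22
f 31 20 32
f 31 32 22
f 32 20 33
f 32 33 22
f 33 20 34
f 33 34 22
f 34 20 21
f 34 21 22
f 35 72 51
f 72 46 75
f 51 75 40
f 72 75 51
f 35 51 47
f 51 40 52
f 47 52 36
f 51 52 47
f 35 47 56
f 47 36 57
f 56 57 42
f 47 57 56
f 35 56 68
f 56 42 71
f 68 71 45
f 56 71 68
f 35 68 72
f 68 45 76
f 72 76 46
f 68 76 72
f 36 52 63
f 52 40 66
f 63 66 44
f 52 66 63
f 40 75 53
f 75 46 74
f 53 74 39
f 75 74 53
f 46 76 73
f 76 45 69
f 73 69 37
f 76 69 73
f 45 71 70
f 71 42 58
f 70 58 41
f 71 58 70
f 42 57 62
f 57 36 59
f 62 59 43
f 57 59 62
f 38 64 50
f 64 44 65
f 50 65 39
f 64 65 50
f 38 50 48
f 50 39 49
f 48 49 37
f 50 49 48
f 38 48 55
f 48 37 54
f 55 54 41
f 48 54 55
f 38 55 60
f 55 41 61
f 60 61 43
f 55 61 60
f 38 60 64
f 60 43 67
f 64 67 44
f 60 67 64
f 39 65 53
f 65 44 66
f 53 66 40
f 65 66 53
f 37 49 73
f 49 39 74
f 73 74 46
f 49 74 73
f 41 54 70
f 54 37 69
f 70 69 45
f 54 69 70
f 43 61 62
f 61 41 58
f 62 58 42
f 61 58 62
f 44 67 63
f 67 43 59
f 63 59 36
f 67 59 63
f 78 77 80
f 78 80 79
f 80 77 81
f 80 81 79
f 81 77 82
f 81 82 79
f 82 77 83
f 82 83 79
f 83 77 84
f 83 84 79
f 84 77 85
f 84 85 79
f 85 77 86
f 85 86 79
f 86 77 87
f 86 87 79
f 87 77 88
f 87 88 79
f 88 77 89
f 88 89 79
f 89 77 90
f 89 90 79
f 90 77 78
f 90 78 79



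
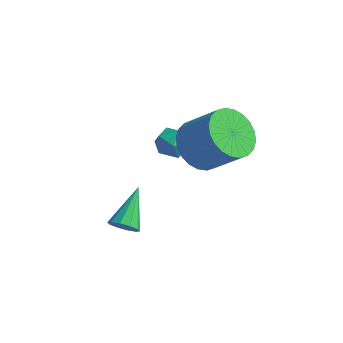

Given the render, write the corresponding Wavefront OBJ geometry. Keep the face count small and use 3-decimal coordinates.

v -2.377 0.815 -1.499
v -1.614 0.564 -2.235
v -0.339 0.633 -0.938
v -1.103 0.885 -0.201
v -1.615 0.989 -2.258
v -0.34 1.058 -0.96
v -1.731 1.387 -2.164
v -0.456 1.456 -0.867
v -1.946 1.698 -1.97
v -0.671 1.768 -0.673
v -2.226 1.875 -1.704
v -0.952 1.944 -0.406
v -2.53 1.891 -1.406
v -1.255 1.96 -0.109
v -2.81 1.742 -1.123
v -1.535 1.812 0.174
v -3.025 1.453 -0.897
v -1.75 1.522 0.401
v -3.141 1.067 -0.762
v -1.866 1.136 0.535
v -3.14 0.642 -0.74
v -1.865 0.711 0.558
v -3.024 0.244 -0.833
v -1.749 0.313 0.464
v -2.809 -0.068 -1.027
v -1.534 0.002 0.27
v -2.528 -0.244 -1.294
v -1.254 -0.175 0.004
v -2.225 -0.26 -1.591
v -0.95 -0.191 -0.294
v -1.945 -0.112 -1.874
v -0.67 -0.042 -0.577
v -1.73 0.178 -2.101
v -0.455 0.247 -0.803
v -4.535 1.363 -2.733
v -4.173 1.976 -2.958
v -3.527 0.964 -2.202
v -3.165 1.577 -2.427
v -3.697 1.627 -1.905
v -4.32 1.874 -2.234
v -3.38 1.066 -2.926
v -4.003 1.313 -3.255
v -3.46 1.793 -3.078
v -3.655 2.14 -2.446
v -4.045 0.8 -2.714
v -4.24 1.147 -2.082
v -3.043 -3.435 -2.807
v -2.667 -3.628 -2.395
v -3.277 -1.985 -1.913
v -2.476 -3.444 -2.645
v -2.501 -3.256 -2.956
v -2.733 -3.136 -3.211
v -3.083 -3.131 -3.311
v -3.418 -3.241 -3.219
v -3.61 -3.426 -2.97
v -3.585 -3.614 -2.659
v -3.353 -3.734 -2.404
v -3.002 -3.739 -2.304
f 2 1 5
f 2 5 3
f 3 5 6
f 3 6 4
f 5 1 7
f 5 7 6
f 6 7 8
f 6 8 4
f 7 1 9
f 7 9 8
f 8 9 10
f 8 10 4
f 9 1 11
f 9 11 10
f 10 11 12
f 10 12 4
f 11 1 13
f 11 13 12
f 12 13 14
f 12 14 4
f 13 1 15
f 13 15 14
f 14 15 16
f 14 16 4
f 15 1 17
f 15 17 16
f 16 17 18
f 16 18 4
f 17 1 19
f 17 19 18
f 18 19 20
f 18 20 4
f 19 1 21
f 19 21 20
f 20 21 22
f 20 22 4
f 21 1 23
f 21 23 22
f 22 23 24
f 22 24 4
f 23 1 25
f 23 25 24
f 24 25 26
f 24 26 4
f 25 1 27
f 25 27 26
f 26 27 28
f 26 28 4
f 27 1 29
f 27 29 28
f 28 29 30
f 28 30 4
f 29 1 31
f 29 31 30
f 30 31 32
f 30 32 4
f 31 1 33
f 31 33 32
f 32 33 34
f 32 34 4
f 33 1 2
f 33 2 34
f 34 2 3
f 34 3 4
f 35 46 40
f 35 40 36
f 35 36 42
f 35 42 45
f 35 45 46
f 36 40 44
f 40 46 39
f 46 45 37
f 45 42 41
f 42 36 43
f 38 44 39
f 38 39 37
f 38 37 41
f 38 41 43
f 38 43 44
f 39 44 40
f 37 39 46
f 41 37 45
f 43 41 42
f 44 43 36
f 48 47 50
f 48 50 49
f 50 47 51
f 50 51 49
f 51 47 52
f 51 52 49
f 52 47 53
f 52 53 49
f 53 47 54
f 53 54 49
f 54 47 55
f 54 55 49
f 55 47 56
f 55 56 49
f 56 47 57
f 56 57 49
f 57 47 58
f 57 58 49
f 58 47 48
f 58 48 49



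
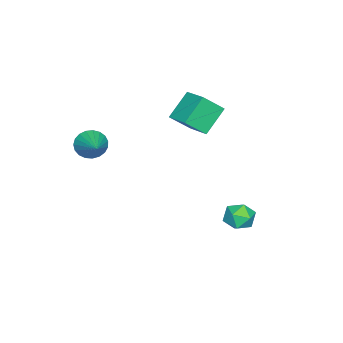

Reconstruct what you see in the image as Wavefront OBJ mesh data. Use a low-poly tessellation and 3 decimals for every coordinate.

v 2.595 -1.838 1.615
v 2.989 -1.919 1.03
v 3.785 -1.022 2.305
v 2.848 -1.665 0.974
v 2.663 -1.442 1.029
v 2.466 -1.287 1.186
v 2.291 -1.227 1.416
v 2.169 -1.273 1.681
v 2.121 -1.417 1.935
v 2.154 -1.633 2.133
v 2.264 -1.885 2.241
v 2.43 -2.128 2.242
v 2.625 -2.322 2.133
v 2.815 -2.432 1.936
v 2.967 -2.439 1.683
v 3.054 -2.342 1.418
v 3.062 -2.158 1.187
v -0.239 3.825 -3.326
v 0.365 4.281 -3.306
v 0.235 3.159 -2.414
v 0.839 3.615 -2.394
v 0.163 3.872 -2.17
v -0.13 4.284 -2.734
v 0.73 3.156 -2.986
v 0.437 3.568 -3.55
v 0.964 3.868 -3.096
v 0.613 4.31 -2.592
v -0.013 3.13 -3.128
v -0.364 3.572 -2.624
v -2.07 0.618 0.289
v -1.484 -0.121 1.169
v -3.111 1.021 1.321
v -2.525 0.282 2.201
v -1.335 1.618 0.639
v -0.749 0.879 1.519
v -2.376 2.021 1.671
v -1.79 1.282 2.551
f 2 1 4
f 2 4 3
f 4 1 5
f 4 5 3
f 5 1 6
f 5 6 3
f 6 1 7
f 6 7 3
f 7 1 8
f 7 8 3
f 8 1 9
f 8 9 3
f 9 1 10
f 9 10 3
f 10 1 11
f 10 11 3
f 11 1 12
f 11 12 3
f 12 1 13
f 12 13 3
f 13 1 14
f 13 14 3
f 14 1 15
f 14 15 3
f 15 1 16
f 15 16 3
f 16 1 17
f 16 17 3
f 17 1 2
f 17 2 3
f 18 29 23
f 18 23 19
f 18 19 25
f 18 25 28
f 18 28 29
f 19 23 27
f 23 29 22
f 29 28 20
f 28 25 24
f 25 19 26
f 21 27 22
f 21 22 20
f 21 20 24
f 21 24 26
f 21 26 27
f 22 27 23
f 20 22 29
f 24 20 28
f 26 24 25
f 27 26 19
f 31 33 30
f 34 31 30
f 30 33 32
f 32 34 30
f 31 37 33
f 35 31 34
f 35 37 31
f 33 37 32
f 36 34 32
f 32 37 36
f 36 35 34
f 37 35 36

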